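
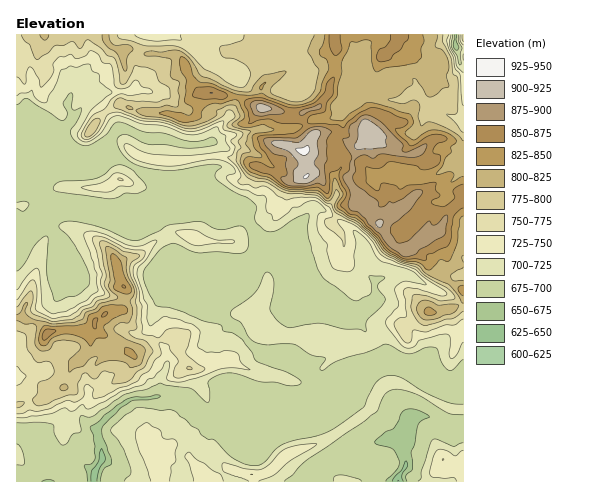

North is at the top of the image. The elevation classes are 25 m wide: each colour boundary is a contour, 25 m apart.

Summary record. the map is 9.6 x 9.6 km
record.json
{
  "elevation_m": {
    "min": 625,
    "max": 930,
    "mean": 745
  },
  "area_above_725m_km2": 44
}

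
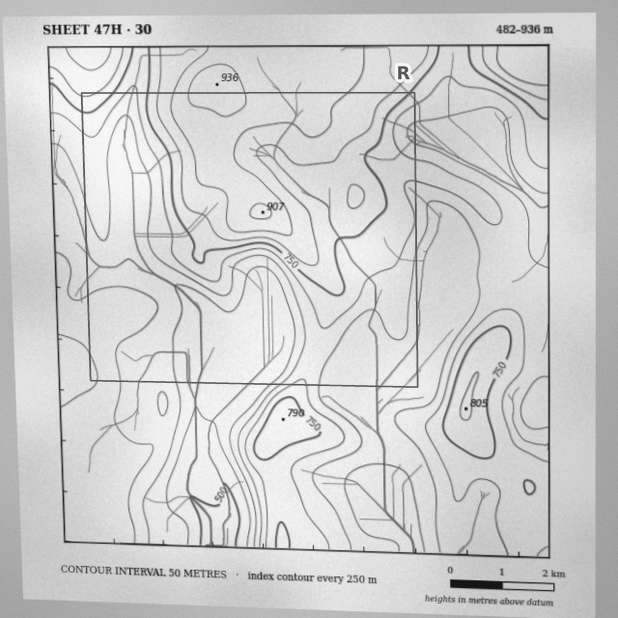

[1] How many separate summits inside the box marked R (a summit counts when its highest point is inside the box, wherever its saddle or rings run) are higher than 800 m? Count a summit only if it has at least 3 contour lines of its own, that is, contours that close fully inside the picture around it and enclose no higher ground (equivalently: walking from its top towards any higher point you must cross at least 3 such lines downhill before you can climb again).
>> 0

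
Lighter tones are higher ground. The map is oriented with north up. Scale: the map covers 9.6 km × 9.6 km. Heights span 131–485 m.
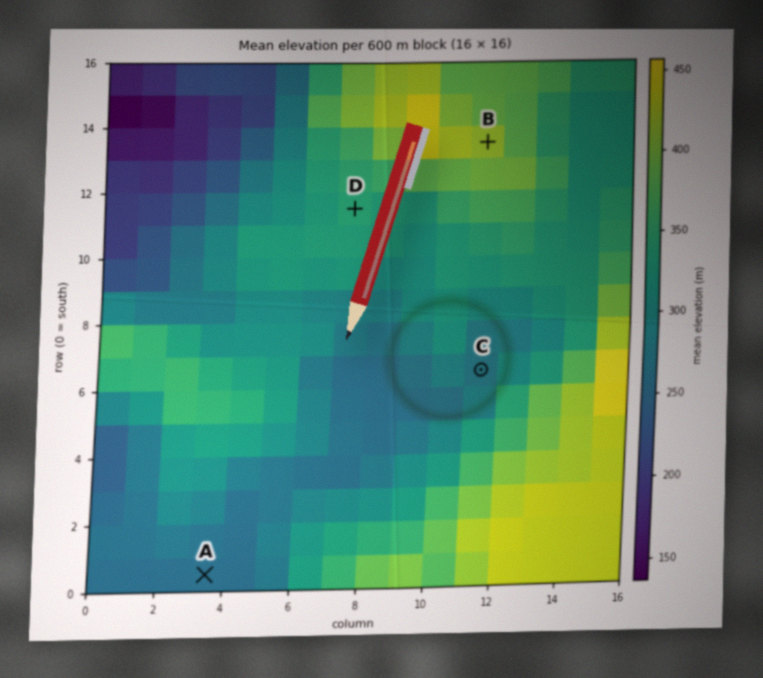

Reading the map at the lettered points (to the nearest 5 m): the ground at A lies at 260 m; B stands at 420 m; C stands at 270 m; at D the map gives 345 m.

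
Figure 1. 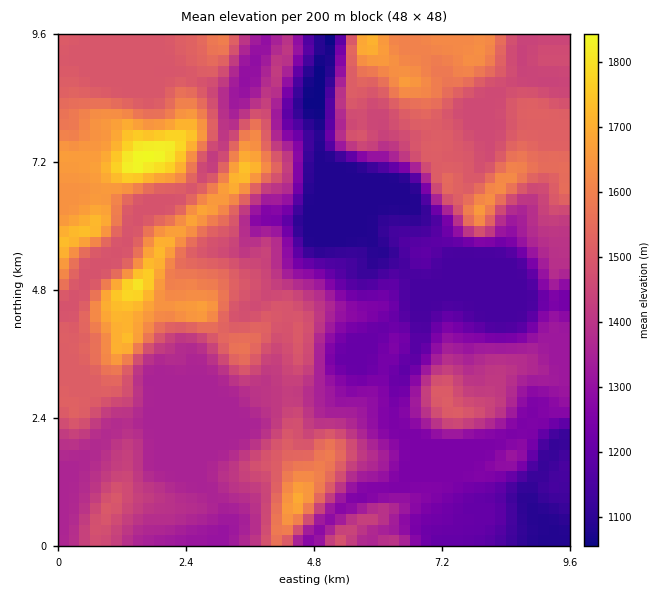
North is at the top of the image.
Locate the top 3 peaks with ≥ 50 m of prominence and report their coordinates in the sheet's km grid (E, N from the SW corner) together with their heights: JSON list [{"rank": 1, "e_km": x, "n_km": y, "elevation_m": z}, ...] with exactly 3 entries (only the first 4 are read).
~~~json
[{"rank": 1, "e_km": 1.71, "n_km": 7.31, "elevation_m": 1846}, {"rank": 2, "e_km": 1.46, "n_km": 4.86, "elevation_m": 1816}, {"rank": 3, "e_km": 3.49, "n_km": 7.01, "elevation_m": 1750}]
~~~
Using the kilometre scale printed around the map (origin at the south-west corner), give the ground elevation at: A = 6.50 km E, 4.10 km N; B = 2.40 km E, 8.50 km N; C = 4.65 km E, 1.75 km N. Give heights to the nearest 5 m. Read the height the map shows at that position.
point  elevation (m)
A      1210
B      1565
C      1515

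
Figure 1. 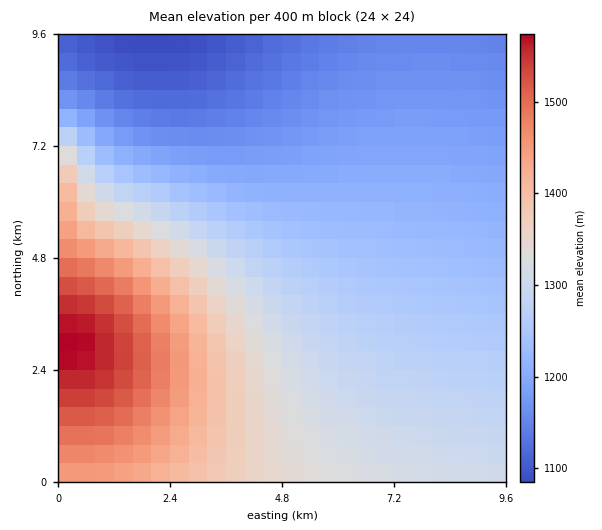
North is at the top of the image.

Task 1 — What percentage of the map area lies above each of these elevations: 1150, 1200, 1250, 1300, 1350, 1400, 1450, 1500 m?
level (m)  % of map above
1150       89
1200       71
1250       54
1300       36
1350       23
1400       17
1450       11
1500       6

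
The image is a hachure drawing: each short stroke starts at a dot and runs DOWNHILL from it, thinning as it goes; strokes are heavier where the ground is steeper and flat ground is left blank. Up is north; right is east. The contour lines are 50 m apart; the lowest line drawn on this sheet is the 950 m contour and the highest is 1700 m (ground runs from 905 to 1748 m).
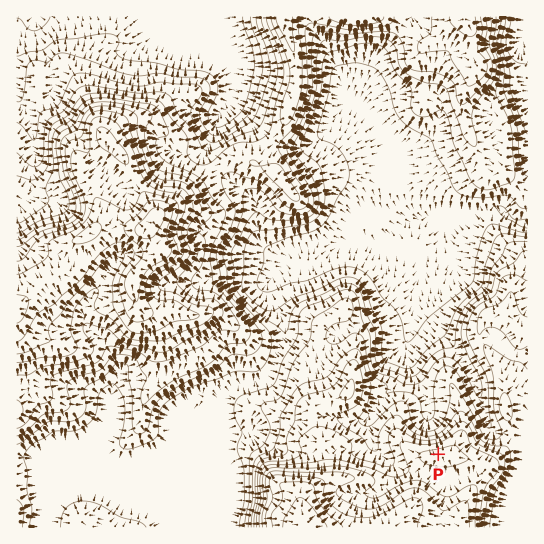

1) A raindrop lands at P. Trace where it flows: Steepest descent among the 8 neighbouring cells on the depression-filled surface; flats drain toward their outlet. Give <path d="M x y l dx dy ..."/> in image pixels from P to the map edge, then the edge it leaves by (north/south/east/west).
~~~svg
<path d="M438 454l0-17-8-16-1-12-2-2 0-6-1-2-3-9-9-12-1-7-3-4-1-6-2-2 0-20 2-1 1-8 1-1 0-34 7-13 0-21 24-24 0-3 12-3 5-5 3 0 23-19 16 0 13 14 7 2 6 0"/>
exit: east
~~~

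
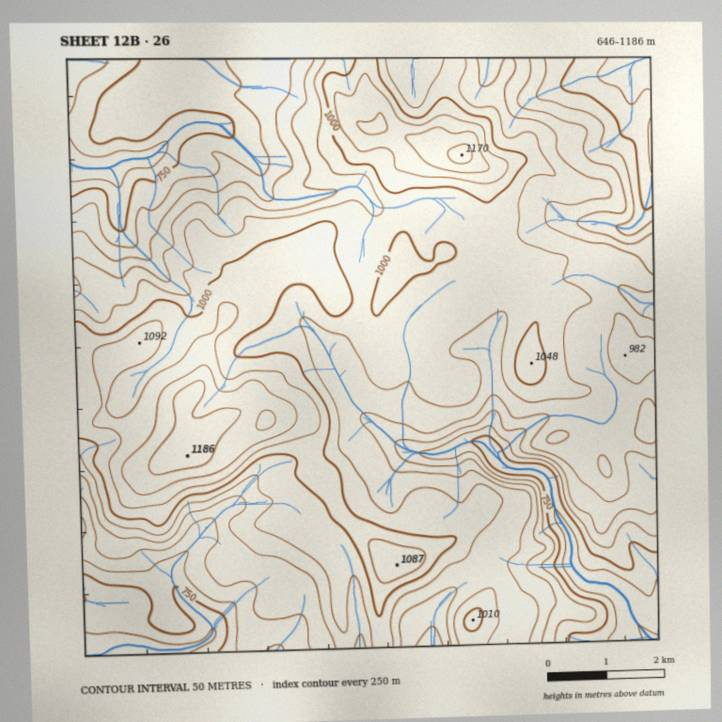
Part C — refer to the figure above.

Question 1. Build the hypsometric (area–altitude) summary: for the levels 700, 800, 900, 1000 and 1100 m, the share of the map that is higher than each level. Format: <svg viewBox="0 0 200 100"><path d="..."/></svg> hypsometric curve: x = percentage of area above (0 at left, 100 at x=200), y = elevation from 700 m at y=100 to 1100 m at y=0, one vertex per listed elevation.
<svg viewBox="0 0 200 100"><path d="M193 100l-29-25-37-25-85-25-33-25"/></svg>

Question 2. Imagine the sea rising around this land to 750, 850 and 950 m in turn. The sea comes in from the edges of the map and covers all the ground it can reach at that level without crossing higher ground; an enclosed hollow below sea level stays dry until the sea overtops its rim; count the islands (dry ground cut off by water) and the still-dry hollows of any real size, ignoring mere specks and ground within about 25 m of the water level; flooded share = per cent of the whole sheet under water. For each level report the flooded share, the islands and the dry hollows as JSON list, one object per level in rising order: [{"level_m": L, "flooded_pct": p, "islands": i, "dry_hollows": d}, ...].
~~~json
[{"level_m": 750, "flooded_pct": 10, "islands": 0, "dry_hollows": 0}, {"level_m": 850, "flooded_pct": 26, "islands": 0, "dry_hollows": 0}, {"level_m": 950, "flooded_pct": 56, "islands": 0, "dry_hollows": 0}]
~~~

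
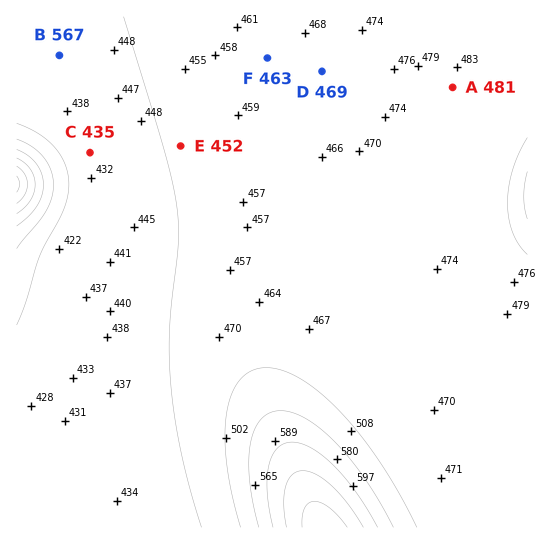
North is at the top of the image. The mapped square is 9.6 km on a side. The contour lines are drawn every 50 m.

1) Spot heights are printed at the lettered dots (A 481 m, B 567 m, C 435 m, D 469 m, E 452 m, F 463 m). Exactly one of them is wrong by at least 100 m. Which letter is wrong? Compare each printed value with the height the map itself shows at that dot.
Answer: B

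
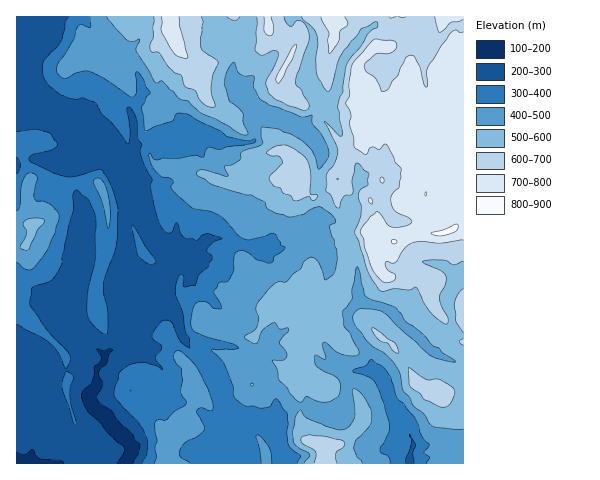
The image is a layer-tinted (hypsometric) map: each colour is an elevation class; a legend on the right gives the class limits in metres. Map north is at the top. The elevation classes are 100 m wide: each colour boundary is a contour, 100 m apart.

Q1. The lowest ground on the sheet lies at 140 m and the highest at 810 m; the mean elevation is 460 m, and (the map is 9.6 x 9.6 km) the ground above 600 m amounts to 20.1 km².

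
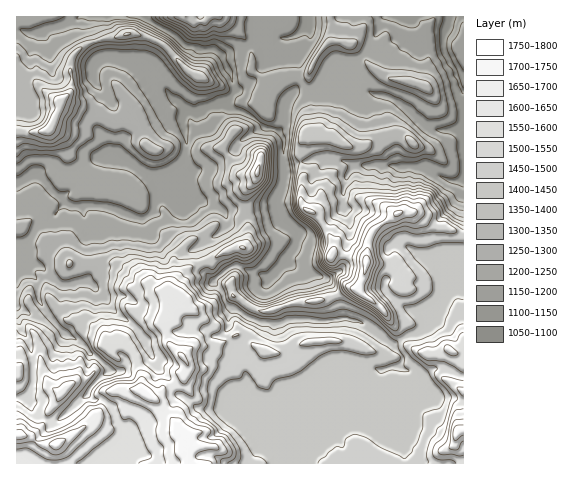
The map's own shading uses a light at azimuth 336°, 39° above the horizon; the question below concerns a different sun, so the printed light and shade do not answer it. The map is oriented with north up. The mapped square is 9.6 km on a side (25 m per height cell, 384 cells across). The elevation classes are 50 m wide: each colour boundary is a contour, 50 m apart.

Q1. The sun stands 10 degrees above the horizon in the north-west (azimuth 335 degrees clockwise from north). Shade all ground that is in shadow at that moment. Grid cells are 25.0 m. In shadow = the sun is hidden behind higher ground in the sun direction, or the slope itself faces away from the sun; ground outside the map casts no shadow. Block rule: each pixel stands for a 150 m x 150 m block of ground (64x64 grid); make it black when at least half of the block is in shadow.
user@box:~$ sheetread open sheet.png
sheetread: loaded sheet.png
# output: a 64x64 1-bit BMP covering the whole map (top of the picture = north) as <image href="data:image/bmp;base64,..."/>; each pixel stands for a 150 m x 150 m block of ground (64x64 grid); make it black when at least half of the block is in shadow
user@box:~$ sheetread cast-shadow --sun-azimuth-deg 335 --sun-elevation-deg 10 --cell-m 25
<image width="64" height="64" href="data:image/bmp;base64,Qk0+AgAAAAAAAD4AAAAoAAAAQAAAAEAAAAABAAEAAAAAAAACAAATCwAAEwsAAAIAAAAAAAAA////AAAAAAB/4AAPAAAAD//4AD8AAAAH8/wAAAAAAAPh/gAQAAAAAQB2ABAAAAABAAAAAAAAAAAHAAAAAAAAAAeAEDgAAAAAA8ZweAAAAABD72D4AAAAAEHhAfgAAAAGwPAA+AAAAAzAGAD4AAAAMEAPAHgAAAO8AA4AIBgGL/4AGABwCD/veAAAAGAAP48AAEAAAAAEHwABgBAcAAA/gAEAQDQeGH/AAAAAYH///gAAAADN///+AAAAAAGD//XAAAAAAzAHz8AAAQAAeAG9wAGAADn8BHgAAcAAffwOPAAAgAA/+B44MAAAAB/4Dzj4AAAAB/kGHfgAAAAB+4Af/gAAAEAXsB//QAAAEA/wH/8gAAAIH/AP/BAAAAAf4AfwCABgAD/gA/gA4CAAfgQAAAHoAAD+AAAAA+AAAP4AAAAP4AYAfgAAAD/gDgA+AAAYf/AfABwDwHz/8B8AHAH/+P/wPwAcf//4//B/AAx///D/8AEDAD4GAP/zAAGAQAAAD+cAAMwAAAwH4AAIHAAAHgPgABwwAAAcA8AAf8AAAPgBwAB+AAAD+AHAAH4AAAfwAGAQ/gAwD+AA8DnwADgOAADwfYIAPAAAAPn8BgA/wAAA//wfAB/AAAB//P8AH8AAAD/5/wAPwAgAD+P/AABgCAAAB/8AACAIBgAP/wAAAAwDgA+HAAAADA=="/>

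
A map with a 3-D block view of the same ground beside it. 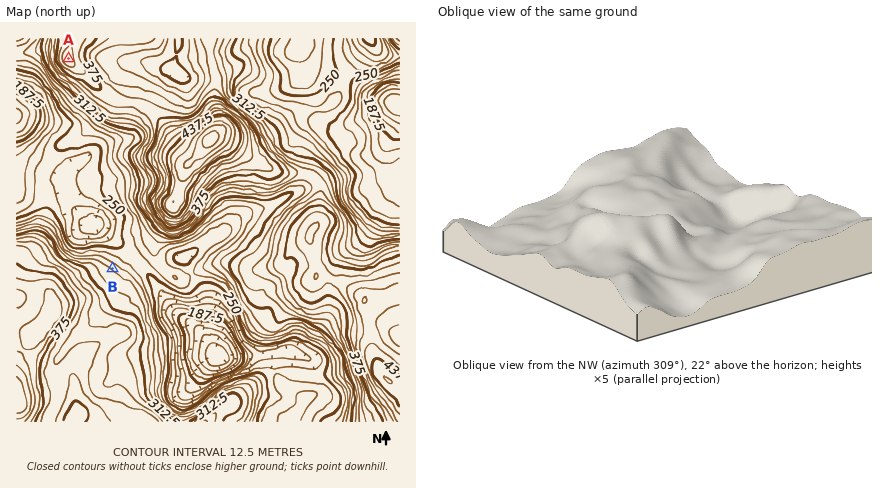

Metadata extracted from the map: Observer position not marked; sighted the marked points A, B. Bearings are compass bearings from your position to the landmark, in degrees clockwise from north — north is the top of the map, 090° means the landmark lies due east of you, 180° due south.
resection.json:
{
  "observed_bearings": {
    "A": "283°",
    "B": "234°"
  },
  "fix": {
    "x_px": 321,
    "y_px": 117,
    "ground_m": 260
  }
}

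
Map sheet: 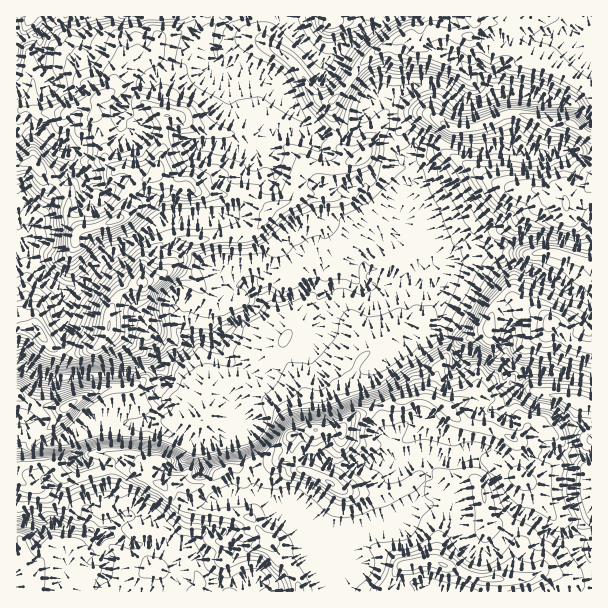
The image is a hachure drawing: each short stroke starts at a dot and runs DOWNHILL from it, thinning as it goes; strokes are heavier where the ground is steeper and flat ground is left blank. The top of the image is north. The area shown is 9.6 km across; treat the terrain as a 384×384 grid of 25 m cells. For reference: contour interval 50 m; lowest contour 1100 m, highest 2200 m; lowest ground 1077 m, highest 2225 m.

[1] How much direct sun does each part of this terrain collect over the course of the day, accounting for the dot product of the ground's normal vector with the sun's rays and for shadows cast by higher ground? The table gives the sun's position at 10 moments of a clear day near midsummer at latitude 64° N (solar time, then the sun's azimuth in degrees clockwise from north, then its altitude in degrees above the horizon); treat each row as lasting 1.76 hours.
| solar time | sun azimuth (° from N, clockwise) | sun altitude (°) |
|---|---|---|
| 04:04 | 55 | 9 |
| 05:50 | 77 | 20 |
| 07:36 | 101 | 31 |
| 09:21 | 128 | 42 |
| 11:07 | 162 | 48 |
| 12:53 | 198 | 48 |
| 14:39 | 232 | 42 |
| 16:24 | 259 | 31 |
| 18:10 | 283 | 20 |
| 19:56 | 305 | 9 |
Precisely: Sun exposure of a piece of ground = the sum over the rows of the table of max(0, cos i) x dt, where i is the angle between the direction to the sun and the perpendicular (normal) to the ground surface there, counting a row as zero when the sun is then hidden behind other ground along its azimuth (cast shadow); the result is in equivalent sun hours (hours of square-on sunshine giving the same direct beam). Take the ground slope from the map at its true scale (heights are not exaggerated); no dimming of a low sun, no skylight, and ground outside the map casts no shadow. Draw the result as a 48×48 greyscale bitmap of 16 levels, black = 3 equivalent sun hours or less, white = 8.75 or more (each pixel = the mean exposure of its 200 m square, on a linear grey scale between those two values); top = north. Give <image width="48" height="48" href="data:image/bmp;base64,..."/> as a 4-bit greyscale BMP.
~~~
<image width="48" height="48" href="data:image/bmp;base64,Qk32BAAAAAAAAHYAAAAoAAAAMAAAADAAAAABAAQAAAAAAIAEAAATCwAAEwsAABAAAAAAAAAAAAAAABEREQAiIiIAMzMzAERERABVVVUAZmZmAHd3dwCIiIgAmZmZAKqqqgC7u7sAzMzMAN3d3QDu7u4A////AO7u7u7v//7t3d297d7u7L7N7u7//////u7u7u7u/+7t/+3f/e7u7L7///yYvd7+7e7u7tzu7t7e7v7v7u7u7tus7JnMvdzd7dve7b7czN3v/u7v7u7u7uuYmr7/3e3N7aVpd5nP7v/+3O7c3u7u7u7dze7/7t3MzTaFvu/cze///u/L3u7//u7u7u7u7cz/3N7u7e7tzf//7tzN7u7//u7u7u7u3O/+rv/+7+3d7u/u7t3e7u/////+7u7uz//tnv/e//7u3u//7u7u3e7t3e3u7v7s3//tnu7f3e7u7ru07+7+7uyave3O7u7M/u7tnt3tc67t7tQxSK3v7arN3d7d7u3e7d7tiyERKLzLdUQAAQKN7e7v/t7u//7t7/7braggARAAEjVmMQBI7v7v7czu/u7v/+7+jt3tt0NERoveymM3acze7d3u7v/+u+/pis3u3cy87c3d3Lh4QhE33u/u7+y83cp17/25zd3e7M3d3tqoYyIiN8///c7+2jWe/4ISJr7v7Z3d7u7cqWVUMjR6p5ztlL3LqQAAAAAkq3vd3t3d3d3LhVVnmqvKaVM0eki6l3iHaFfN3d7u7u7u7rhVnFmSR5rO783d3Mzd3bRLvN3u7u7u7u62V1MXve7v/97nm87u3u5lac3e7u7u7u7rc33eu////e6yma7u3+3t2b3e7u7u7u7tqqnv3e7/29uUu83d7cze/ojN7u7u7u7dq6md7+3su8zHq7ve/cvN3vx7zu7u7u3dyrmb/uyHrKuquZje/dvN3N3Lutzezd3d27qYzsqqvbmu2Yid7czd3e3u/83N7u3d3tuYeqiL77ru7oZnqt7czv/t7v7/3d7u7u3KdVjf/7zu7uY0eZzc3u7u7u7u7u7u7u7bm+7//by77t6lW8re7u/u7u7u7u7u7u7uynmXaMvM3t3uqL3M3u7+3u7u7u7u7u///aiL77vdu73d7Jq8zM3/7u/u7u7u7u7u//7v/9zdyqes7t3u7u7v/u7u7t3u3e7//////8/t2tqtze7v//7d7///7t3dzu/////+797+2qzN7/7czd7s3u7u3u3d3u//7u7u7t78qJ797+qc7t3d3v//7t7t3v/suZirvd6njO27rMubzd7e7u7v/szd3/2odmd4qllmu8uqqsu7zN3e7c3tzszc3ZeImsy6rXV97+3ty8ze7//uy93tqrzNzN7v/u/u7trv3/7e3e//7e7u7d79qrze3d3u/u/+6P/+7e7d7+7c3u7tzO/9u7ve6lNZ7tqGVdypru7t6ois7u7dze79y6yIl3hSEhACTN7Lqr39rN3e7u7dztadzMy2R77smKzu7t7e7cze7d7u7u3d3rV73d7tzO7e7u7v7s3e7d3u/+7u7t7u/aqp3d7t3e3v7v/+7rvO7t3u7/7u7///yM66ne/v/t///u7u7pe83e7t3u7e3v/si+/qVr///v/+7u7u7utqu83Lvd7t7e7dzO7uxmjN7u3u///u7u/ZiXZnhnm8zMzN3e7u/7doq9/u7u//7g=="/>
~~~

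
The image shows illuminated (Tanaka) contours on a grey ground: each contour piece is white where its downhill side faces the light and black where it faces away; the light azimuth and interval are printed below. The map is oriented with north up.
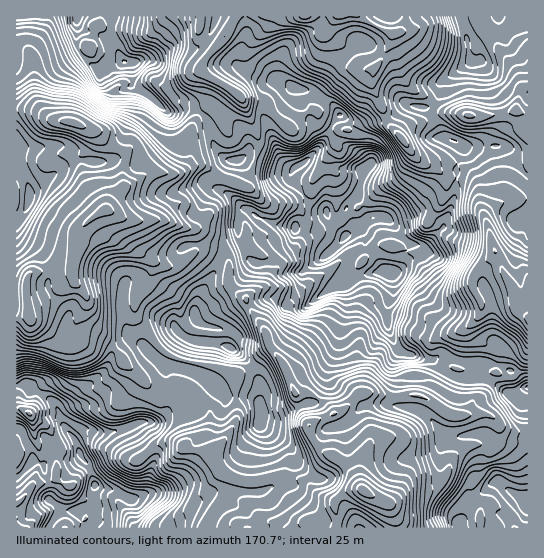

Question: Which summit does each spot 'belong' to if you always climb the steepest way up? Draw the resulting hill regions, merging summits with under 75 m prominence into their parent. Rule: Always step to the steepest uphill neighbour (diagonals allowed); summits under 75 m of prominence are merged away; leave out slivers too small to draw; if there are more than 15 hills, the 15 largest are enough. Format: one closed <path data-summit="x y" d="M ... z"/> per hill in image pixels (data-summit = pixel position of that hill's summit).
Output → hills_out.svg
<path data-summit="345 237" d="M405 16l-204 0-2 18 11 11 6 2-11 11-4 11 6 7 17 9-11 17-13 12-11 19-1 9 3 15-3 8-11 8-30 0-24 15 0-18 4-13-2-4-15-8-15-14-5-2 2 12-11 16 0 9 11 28 12 16-15 10-6 7-6 14-2 16-16 0-8 10-12 5-6 0-6 7-2 10-9 1 0 28 5 1 7-5-1-11 2-2 8-1 37-19 13 16 0 6-11 19-1 11 4 3 18 3 12 5 7 6 5 9 33 32 24-2 5-4 7 3 19 23 0 19-4 9 2 4 8 8 17-22 5-12-2-39-10-9-44-9-15-7-27-32-4-8 0-8 17-34 0-9-3-5 14 8 14 0 21-16 5-1 12 3 13 8 1 24 6 9 12 7 4 11 13 19 4 14 13 18 28 63 33-13 20-18 15 0 13 4 25-2 18 8 21-35 41 4 4-10 0-11-19-10-4-4-4-12 9-14 0-10 25-8 7 1 3 15 12 8 0-231-7 3-6 22-24 5-50-3-12 7-23 7-7 9-8-9-6-9-13-32 0-11 1-5 15-21 4-15 11-5 2-7z"/><path data-summit="95 485" d="M74 281l-37 19-8 1-2 2 1 11-3 3-9 2 1 209 290 0 2-8 24-13 2-5-2-2-15-5-13-14-15-5-9-1-24 6-12 0-20-6-10-16 1-8-9-8-2-4 4-9 0-19-19-23-7-3-5 4-24 2-33-32-5-9-7-6-12-5-18-3-4-3 1-11 11-19 0-6z"/><path data-summit="78 17" d="M199 16l-182 0-1 93 19 2 18 9 22 3 20 8 11 12 17 8 4 6-4 13 0 18 28-16 30 0 7-7 3-8-3-15 1-9 11-19 13-12 11-17-17-9-6-7 4-11 11-11-6-2-11-11z"/><path data-summit="527 509" d="M377 393l-15 0-5 3-15 15-32 13-1 7 4 10 13 12 15 8 11 12 11 18 26 14 8 23 131-1-1-96-20 0-16-15-8-3-30 2-26-16-12-4-25 2z"/><path data-summit="230 347" d="M203 248l-5 1-21 16-14 0-12-5 1 11-8 18-8 10-1 14 21 30 10 10 15 7 36 7 16 8 4 42-5 12-17 24 0 6 5 11 10 7 15 4 12 0 24-6 9 1 15 5 13 14 16 6 11-9 16-3 0-2-9-14-11-12-15-8-13-12-4-10 0-6-4-6-24-58-12-15-4-15-14-21-4-11-12-7-6-9-1-24-13-8z"/><path data-summit="471 62" d="M527 16l-121 0-3 13-11 5-4 15-15 21-1 5 1 15 18 37 8 9 7-9 23-7 12-7 50 3 24-5 5-20 8-6z"/><path data-summit="30 198" d="M30 109l-14 1 1 179 8 0 2-10 6-7 6 0 12-5 8-10 16 0 2-16 6-14 6-7 15-10-12-16-11-28 0-9 11-16-1-10-16-8-22-3-14-8z"/><path data-summit="527 387" d="M513 293l-7 0-25 8 0 10-9 14 0 4 8 12 19 10-3 20-29 0-13-3-21 34 20 13 30-2 8 3 16 15 18 1 3-2 0-112-12-9z"/>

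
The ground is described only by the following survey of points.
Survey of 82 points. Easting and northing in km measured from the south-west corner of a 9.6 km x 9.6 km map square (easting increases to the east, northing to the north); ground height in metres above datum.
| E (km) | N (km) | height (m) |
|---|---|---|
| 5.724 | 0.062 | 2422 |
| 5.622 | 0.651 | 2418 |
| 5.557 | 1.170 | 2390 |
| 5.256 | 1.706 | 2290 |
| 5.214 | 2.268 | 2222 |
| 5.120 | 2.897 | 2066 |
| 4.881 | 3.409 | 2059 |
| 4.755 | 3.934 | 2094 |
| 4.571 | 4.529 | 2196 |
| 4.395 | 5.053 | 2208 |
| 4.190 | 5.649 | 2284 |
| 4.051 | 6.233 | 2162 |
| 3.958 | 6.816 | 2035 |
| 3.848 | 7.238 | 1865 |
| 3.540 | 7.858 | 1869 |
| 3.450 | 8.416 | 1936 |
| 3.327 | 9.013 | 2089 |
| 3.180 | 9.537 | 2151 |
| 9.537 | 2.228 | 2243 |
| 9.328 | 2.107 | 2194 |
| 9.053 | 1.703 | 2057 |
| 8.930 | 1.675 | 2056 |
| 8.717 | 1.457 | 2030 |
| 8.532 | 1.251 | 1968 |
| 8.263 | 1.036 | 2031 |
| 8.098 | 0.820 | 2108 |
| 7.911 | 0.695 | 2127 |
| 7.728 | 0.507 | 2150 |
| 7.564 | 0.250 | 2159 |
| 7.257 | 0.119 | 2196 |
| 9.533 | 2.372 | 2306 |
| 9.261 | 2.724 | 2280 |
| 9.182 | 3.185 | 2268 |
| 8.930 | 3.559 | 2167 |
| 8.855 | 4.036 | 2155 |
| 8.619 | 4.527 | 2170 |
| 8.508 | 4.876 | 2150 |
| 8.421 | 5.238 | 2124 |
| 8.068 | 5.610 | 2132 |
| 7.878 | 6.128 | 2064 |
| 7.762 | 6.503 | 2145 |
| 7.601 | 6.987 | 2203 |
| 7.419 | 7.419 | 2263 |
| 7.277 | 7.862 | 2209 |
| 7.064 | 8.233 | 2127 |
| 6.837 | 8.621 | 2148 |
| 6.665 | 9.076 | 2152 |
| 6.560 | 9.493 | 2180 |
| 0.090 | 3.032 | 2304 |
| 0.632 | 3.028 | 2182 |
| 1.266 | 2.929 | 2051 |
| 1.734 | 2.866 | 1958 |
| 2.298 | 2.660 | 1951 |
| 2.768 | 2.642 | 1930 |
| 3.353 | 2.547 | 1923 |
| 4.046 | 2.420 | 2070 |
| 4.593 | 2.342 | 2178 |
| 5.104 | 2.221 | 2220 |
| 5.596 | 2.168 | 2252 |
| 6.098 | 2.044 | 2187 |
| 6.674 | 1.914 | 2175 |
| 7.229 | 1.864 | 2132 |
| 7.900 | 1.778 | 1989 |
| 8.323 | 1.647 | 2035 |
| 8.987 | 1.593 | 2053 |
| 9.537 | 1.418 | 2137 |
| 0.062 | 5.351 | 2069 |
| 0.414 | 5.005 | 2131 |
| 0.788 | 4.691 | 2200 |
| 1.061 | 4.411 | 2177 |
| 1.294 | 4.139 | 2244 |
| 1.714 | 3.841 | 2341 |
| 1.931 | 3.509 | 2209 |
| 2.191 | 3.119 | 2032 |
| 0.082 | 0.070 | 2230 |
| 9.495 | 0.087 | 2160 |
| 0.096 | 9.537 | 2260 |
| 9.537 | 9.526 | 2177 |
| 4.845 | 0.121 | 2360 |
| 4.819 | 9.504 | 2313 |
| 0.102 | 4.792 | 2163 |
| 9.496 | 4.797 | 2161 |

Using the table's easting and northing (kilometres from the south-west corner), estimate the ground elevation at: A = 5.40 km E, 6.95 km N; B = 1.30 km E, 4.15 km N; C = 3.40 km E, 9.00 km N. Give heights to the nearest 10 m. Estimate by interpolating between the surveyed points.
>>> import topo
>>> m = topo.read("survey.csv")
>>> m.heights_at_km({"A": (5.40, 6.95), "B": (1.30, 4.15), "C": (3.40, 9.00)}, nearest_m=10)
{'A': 2170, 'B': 2240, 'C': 2090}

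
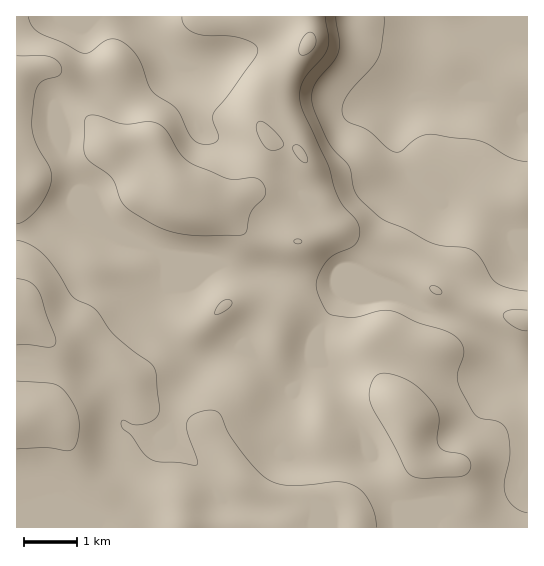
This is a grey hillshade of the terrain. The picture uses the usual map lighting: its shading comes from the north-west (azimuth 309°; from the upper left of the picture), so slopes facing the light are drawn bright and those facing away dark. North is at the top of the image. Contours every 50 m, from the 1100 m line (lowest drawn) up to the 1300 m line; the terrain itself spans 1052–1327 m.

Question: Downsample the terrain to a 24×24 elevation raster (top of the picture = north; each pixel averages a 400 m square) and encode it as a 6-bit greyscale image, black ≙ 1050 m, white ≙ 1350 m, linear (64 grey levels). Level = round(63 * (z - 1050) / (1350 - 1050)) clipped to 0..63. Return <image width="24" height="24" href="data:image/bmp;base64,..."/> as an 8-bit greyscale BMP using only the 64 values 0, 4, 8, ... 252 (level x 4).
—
<image width="24" height="24" href="data:image/bmp;base64,Qk12BgAAAAAAADYEAAAoAAAAGAAAABgAAAABAAgAAAAAAEACAAATCwAAEwsAAAABAAAAAAAAAAAAAAEBAQACAgIAAwMDAAQEBAAFBQUABgYGAAcHBwAICAgACQkJAAoKCgALCwsADAwMAA0NDQAODg4ADw8PABAQEAAREREAEhISABMTEwAUFBQAFRUVABYWFgAXFxcAGBgYABkZGQAaGhoAGxsbABwcHAAdHR0AHh4eAB8fHwAgICAAISEhACIiIgAjIyMAJCQkACUlJQAmJiYAJycnACgoKAApKSkAKioqACsrKwAsLCwALS0tAC4uLgAvLy8AMDAwADExMQAyMjIAMzMzADQ0NAA1NTUANjY2ADc3NwA4ODgAOTk5ADo6OgA7OzsAPDw8AD09PQA+Pj4APz8/AEBAQABBQUEAQkJCAENDQwBEREQARUVFAEZGRgBHR0cASEhIAElJSQBKSkoAS0tLAExMTABNTU0ATk5OAE9PTwBQUFAAUVFRAFJSUgBTU1MAVFRUAFVVVQBWVlYAV1dXAFhYWABZWVkAWlpaAFtbWwBcXFwAXV1dAF5eXgBfX18AYGBgAGFhYQBiYmIAY2NjAGRkZABlZWUAZmZmAGdnZwBoaGgAaWlpAGpqagBra2sAbGxsAG1tbQBubm4Ab29vAHBwcABxcXEAcnJyAHNzcwB0dHQAdXV1AHZ2dgB3d3cAeHh4AHl5eQB6enoAe3t7AHx8fAB9fX0Afn5+AH9/fwCAgIAAgYGBAIKCggCDg4MAhISEAIWFhQCGhoYAh4eHAIiIiACJiYkAioqKAIuLiwCMjIwAjY2NAI6OjgCPj48AkJCQAJGRkQCSkpIAk5OTAJSUlACVlZUAlpaWAJeXlwCYmJgAmZmZAJqamgCbm5sAnJycAJ2dnQCenp4An5+fAKCgoAChoaEAoqKiAKOjowCkpKQApaWlAKampgCnp6cAqKioAKmpqQCqqqoAq6urAKysrACtra0Arq6uAK+vrwCwsLAAsbGxALKysgCzs7MAtLS0ALW1tQC2trYAt7e3ALi4uAC5ubkAurq6ALu7uwC8vLwAvb29AL6+vgC/v78AwMDAAMHBwQDCwsIAw8PDAMTExADFxcUAxsbGAMfHxwDIyMgAycnJAMrKygDLy8sAzMzMAM3NzQDOzs4Az8/PANDQ0ADR0dEA0tLSANPT0wDU1NQA1dXVANbW1gDX19cA2NjYANnZ2QDa2toA29vbANzc3ADd3d0A3t7eAN/f3wDg4OAA4eHhAOLi4gDj4+MA5OTkAOXl5QDm5uYA5+fnAOjo6ADp6ekA6urqAOvr6wDs7OwA7e3tAO7u7gDv7+8A8PDwAPHx8QDy8vIA8/PzAPT09AD19fUA9vb2APf39wD4+PgA+fn5APr6+gD7+/sA/Pz8AP39/QD+/v4A////AMDAwMDAvLzIwLCwsLCwrLSwnJycnJiMgMDAwMDAuLjAtKywsKysrLConJycnJiIfMTEyMS4sLCwrKy0qJycoKCYnKisqKCIfMzQ0MCsqKioqLComJCUnJiQnLSwqJyEfODc2MCsqKSkrKyglJCUnJSQrMSwlIiAfOTg2MCsrKikqKiglIiMlJCgwMiwjHx4dNjUzLiwtKycnKCgkISEiIykvLSchHRsZNDQxLi4tKiYkJCUjIyEgIygpJyQhHBgXNDQyLywpJyYlJCMkJSEgJCcnJSUiHBgZNzUwLSkmJSYpKCUlJiIgISQlIh8dGxwgNzMsKiclJCQmKSgmJSIfHR0dHB0dHBwdNS8pKCclJCQkJSYkIyEdGxscHR4cGBUSLysoKSclJCQkJCQkJSUgHBwcGhkYFhEOKignJiQkJScoKCkoKSkmIh0aFxQTEg4NKiclJCQoLTExLyspKCclIhoUEQ4NDg4OLikkJCcvMjQyLywqJyUkGxMPDQsMDg8QLismJisvMTIuKikpJycjFxENDAwNDQ4OLCknKy8vMCwlIyUpKSkeExAMCw0MDAsJKycnLC4uLiYfICUqKiUVDQsICQoKCQgEKycnKSclJSAeICYpKB8PCggGBQYFBQUDLCgnJCMiHxwbHSInJxwPCwgGBAQEBAQELSsnIyUjGxgYGR4jJiMWDgsIBgUFBAQDJyUhHyIeGRkbHB0gJSohEQwJBgUFBAIBIR0cHBwZGB0hIiIjJCggEA0JBgQDAQEAA=="/>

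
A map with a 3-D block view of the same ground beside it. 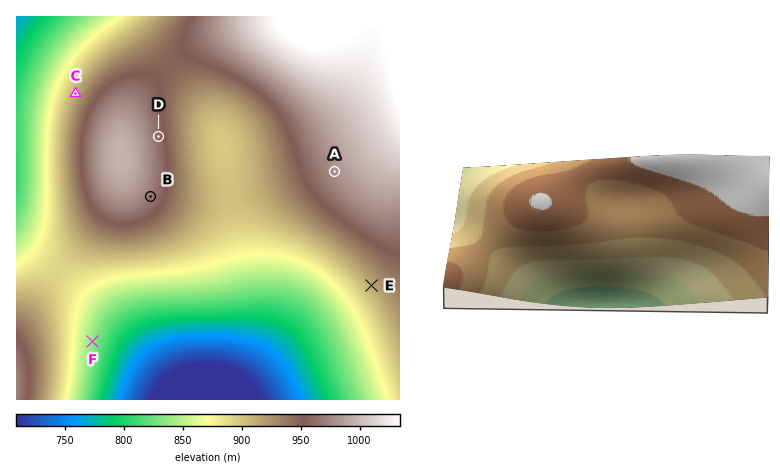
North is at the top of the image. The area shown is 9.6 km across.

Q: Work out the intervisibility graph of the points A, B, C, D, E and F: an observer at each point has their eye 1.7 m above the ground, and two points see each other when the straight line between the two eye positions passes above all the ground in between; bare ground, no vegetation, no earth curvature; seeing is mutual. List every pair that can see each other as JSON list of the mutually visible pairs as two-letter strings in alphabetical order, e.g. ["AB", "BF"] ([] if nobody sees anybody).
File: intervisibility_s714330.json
["AB", "AD", "AF", "BE", "DE", "EF"]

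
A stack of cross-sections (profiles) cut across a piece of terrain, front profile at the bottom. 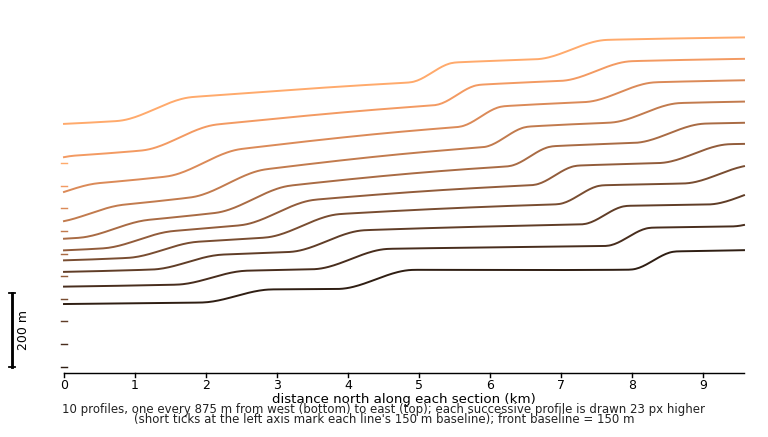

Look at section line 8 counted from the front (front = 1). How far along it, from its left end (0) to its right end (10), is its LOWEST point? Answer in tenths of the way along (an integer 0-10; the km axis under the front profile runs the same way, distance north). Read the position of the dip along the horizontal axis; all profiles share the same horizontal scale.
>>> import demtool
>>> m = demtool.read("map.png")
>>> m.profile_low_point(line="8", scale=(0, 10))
0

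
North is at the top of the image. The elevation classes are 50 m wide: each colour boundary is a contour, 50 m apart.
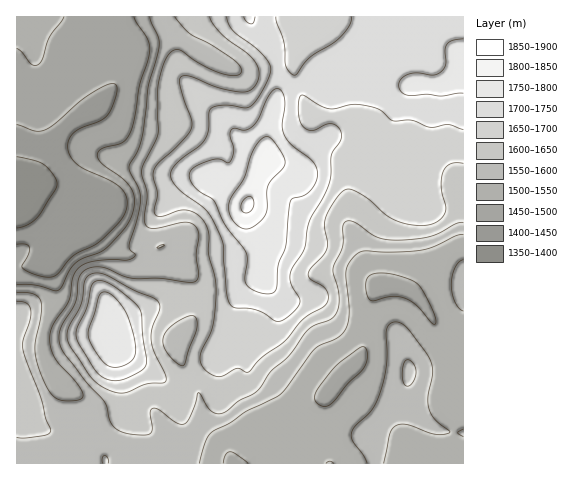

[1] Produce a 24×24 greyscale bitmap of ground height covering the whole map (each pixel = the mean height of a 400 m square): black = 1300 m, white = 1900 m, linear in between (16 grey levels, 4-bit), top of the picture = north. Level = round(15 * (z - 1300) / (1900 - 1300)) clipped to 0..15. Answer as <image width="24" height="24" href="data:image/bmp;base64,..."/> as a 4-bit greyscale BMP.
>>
<image width="24" height="24" href="data:image/bmp;base64,Qk2WAQAAAAAAAHYAAAAoAAAAGAAAABgAAAABAAQAAAAAACABAAATCwAAEwsAABAAAAAAAAAAAAAAABEREQAiIiIAMzMzAERERABVVVUAZmZmAHd3dwCIiIgAmZmZAKqqqgC7u7sAzMzMAN3d3QDu7u4A////AHd3d3d3ZVVmVmZmZod3d3d3ZWZmVmZmZoh3eIeHd2ZlVmZnZodmeIiIiHZlVWZ3ZYZnmpmIiYdmVVZ3ZYZ5vLmImZh2VVZ3ZnaKzLh4mZmHZlZ2VoZ6zLmHmZqod1ZlVoZpu6mIiquql1VVVlVYqoiIirypl1VVVkNGh3d3mry5h1VVVkM0VmZ3mry6l2Z2ZjMzNWd3m8y6mHiIhyM0M2mZrey7mImZmCIzM2mrvNy7qZmZmCIzRXmrzN3MuZmZmTM0Vniau83LqpqZmTRERWeJq8y6qpqqqkRERFeJq7y6qpqqqlVERFeJqqu6qqq7u1VURFeJiIqqu7u7vFVVREaId4qqu7u7vFVUREZ3iauqqruqu1VVRFZ4mrupmruquw=="/>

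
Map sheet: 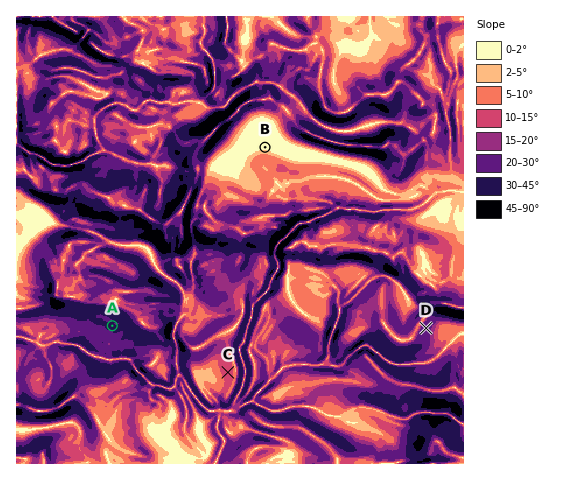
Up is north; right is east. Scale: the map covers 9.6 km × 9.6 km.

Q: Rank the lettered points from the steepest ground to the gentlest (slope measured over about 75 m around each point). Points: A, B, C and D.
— A D C B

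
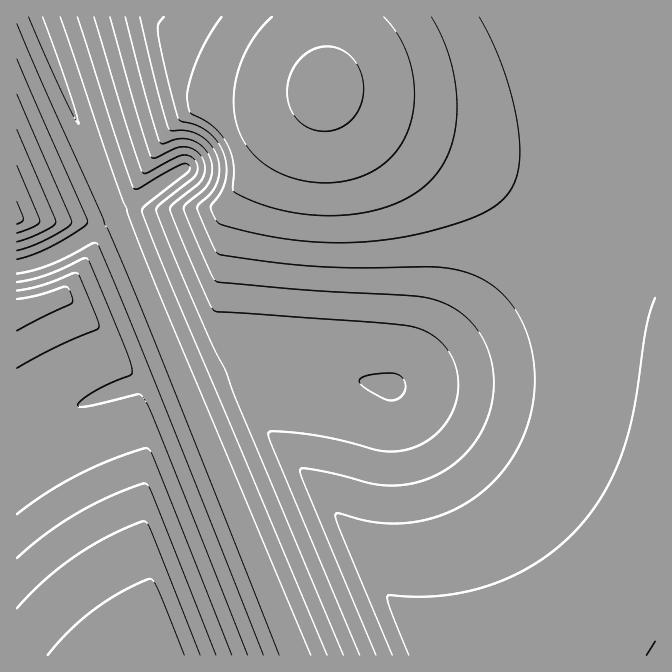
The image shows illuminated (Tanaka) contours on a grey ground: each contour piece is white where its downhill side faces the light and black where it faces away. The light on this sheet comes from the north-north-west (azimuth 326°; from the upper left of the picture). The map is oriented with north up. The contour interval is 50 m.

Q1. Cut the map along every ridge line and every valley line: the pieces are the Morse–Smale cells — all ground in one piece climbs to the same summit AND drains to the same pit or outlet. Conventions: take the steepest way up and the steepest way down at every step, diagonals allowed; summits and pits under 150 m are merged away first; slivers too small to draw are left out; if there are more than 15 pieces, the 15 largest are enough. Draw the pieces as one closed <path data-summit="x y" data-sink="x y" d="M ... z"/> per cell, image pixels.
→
<path data-summit="325 88" data-sink="35 17" d="M655 16l-619 1 58 148 201 491 361-1z"/><path data-summit="167 655" data-sink="35 17" d="M117 219l-19 9-13 10-33 18-17 7-19 4 0 388 278 1-1-8-14-33z"/><path data-summit="17 217" data-sink="35 17" d="M35 16l-19 1 1 249 18-3 17-7 64-38z"/>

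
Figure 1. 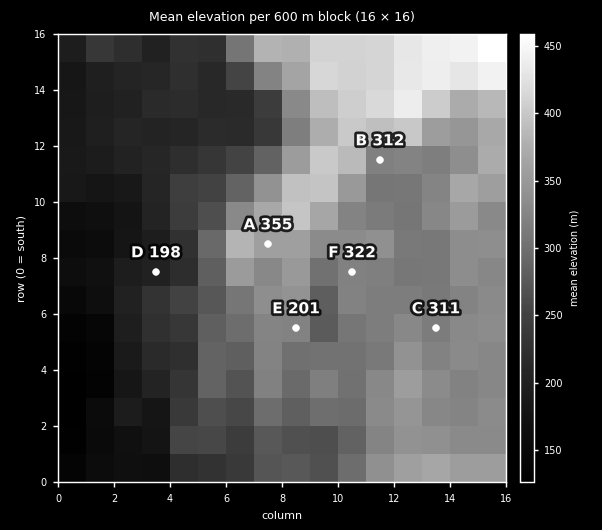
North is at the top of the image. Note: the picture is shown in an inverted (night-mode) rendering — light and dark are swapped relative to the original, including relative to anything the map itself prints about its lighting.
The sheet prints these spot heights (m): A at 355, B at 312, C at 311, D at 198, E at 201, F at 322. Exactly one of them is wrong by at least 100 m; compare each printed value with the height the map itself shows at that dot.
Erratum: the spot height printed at E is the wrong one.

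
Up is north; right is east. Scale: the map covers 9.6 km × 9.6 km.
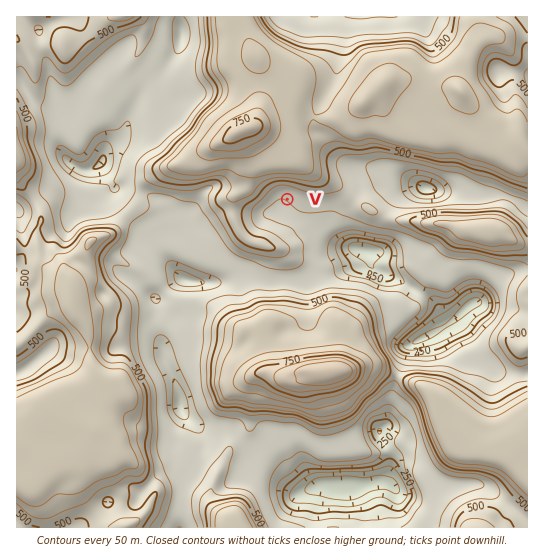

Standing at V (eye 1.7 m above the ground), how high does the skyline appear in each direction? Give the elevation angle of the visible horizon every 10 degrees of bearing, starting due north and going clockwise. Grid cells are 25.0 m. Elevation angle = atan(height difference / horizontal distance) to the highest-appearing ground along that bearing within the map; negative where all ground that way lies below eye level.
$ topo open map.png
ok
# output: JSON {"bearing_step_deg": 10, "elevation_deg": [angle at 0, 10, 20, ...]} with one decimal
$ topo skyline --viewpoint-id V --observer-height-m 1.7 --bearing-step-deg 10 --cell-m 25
{"bearing_step_deg": 10, "elevation_deg": [22.1, 21.9, 21.2, 19.9, 18.1, 15.4, 12.0, 8.0, 4.4, 2.9, 4.0, 1.1, 1.3, 2.0, 2.6, 4.4, 7.9, 8.5, 7.6, 6.1, 6.4, 6.7, 6.3, 6.2, 6.6, 6.8, 7.2, 9.6, 12.6, 13.5, 14.6, 16.4, 18.2, 19.7, 20.9, 21.7]}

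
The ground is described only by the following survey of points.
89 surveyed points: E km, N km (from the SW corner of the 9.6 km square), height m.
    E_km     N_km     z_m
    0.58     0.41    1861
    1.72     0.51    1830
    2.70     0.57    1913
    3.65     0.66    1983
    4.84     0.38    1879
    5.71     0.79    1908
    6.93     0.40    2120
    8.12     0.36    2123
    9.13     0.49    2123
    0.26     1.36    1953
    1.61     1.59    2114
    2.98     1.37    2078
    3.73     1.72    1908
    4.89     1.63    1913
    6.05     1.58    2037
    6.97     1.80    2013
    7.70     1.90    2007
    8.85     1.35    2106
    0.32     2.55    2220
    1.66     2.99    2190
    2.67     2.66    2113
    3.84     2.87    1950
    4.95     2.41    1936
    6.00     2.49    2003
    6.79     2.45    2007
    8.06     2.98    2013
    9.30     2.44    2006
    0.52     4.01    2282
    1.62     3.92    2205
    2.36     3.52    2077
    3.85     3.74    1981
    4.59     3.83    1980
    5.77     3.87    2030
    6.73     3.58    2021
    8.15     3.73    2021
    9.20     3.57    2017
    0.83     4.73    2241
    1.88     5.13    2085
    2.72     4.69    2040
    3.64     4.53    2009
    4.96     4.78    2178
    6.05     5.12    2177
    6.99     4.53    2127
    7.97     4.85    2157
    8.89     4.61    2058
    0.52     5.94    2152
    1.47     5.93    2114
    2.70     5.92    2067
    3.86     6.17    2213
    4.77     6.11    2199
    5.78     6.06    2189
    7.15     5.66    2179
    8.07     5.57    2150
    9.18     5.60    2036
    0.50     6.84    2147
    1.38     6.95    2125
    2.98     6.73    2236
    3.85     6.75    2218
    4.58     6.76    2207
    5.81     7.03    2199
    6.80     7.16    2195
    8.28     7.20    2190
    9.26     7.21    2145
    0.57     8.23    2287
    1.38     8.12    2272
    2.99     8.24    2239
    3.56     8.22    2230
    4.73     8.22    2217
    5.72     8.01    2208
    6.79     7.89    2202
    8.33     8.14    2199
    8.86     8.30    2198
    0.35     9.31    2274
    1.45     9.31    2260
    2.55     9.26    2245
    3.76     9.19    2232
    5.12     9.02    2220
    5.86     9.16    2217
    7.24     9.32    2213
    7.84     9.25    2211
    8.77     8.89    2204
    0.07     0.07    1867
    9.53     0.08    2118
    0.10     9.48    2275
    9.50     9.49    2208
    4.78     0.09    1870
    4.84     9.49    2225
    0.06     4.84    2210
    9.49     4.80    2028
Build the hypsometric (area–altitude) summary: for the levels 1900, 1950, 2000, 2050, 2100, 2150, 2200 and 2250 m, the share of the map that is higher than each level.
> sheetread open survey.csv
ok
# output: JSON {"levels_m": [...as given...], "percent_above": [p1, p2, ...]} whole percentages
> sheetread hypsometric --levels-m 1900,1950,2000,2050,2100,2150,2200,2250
{"levels_m": [1900, 1950, 2000, 2050, 2100, 2150, 2200, 2250], "percent_above": [95, 90, 85, 68, 59, 47, 29, 7]}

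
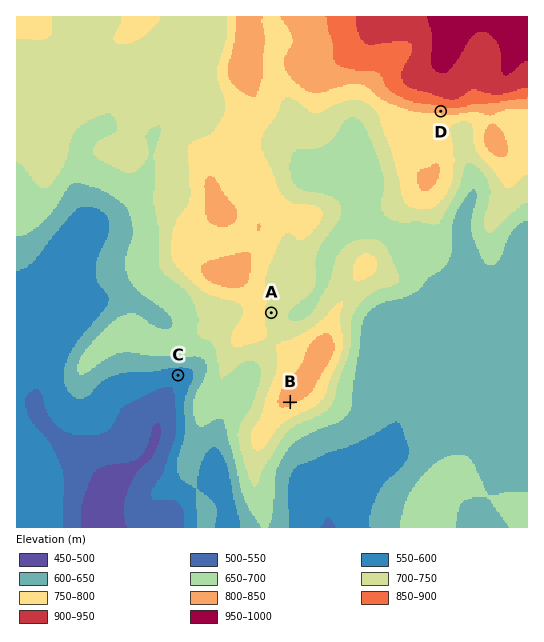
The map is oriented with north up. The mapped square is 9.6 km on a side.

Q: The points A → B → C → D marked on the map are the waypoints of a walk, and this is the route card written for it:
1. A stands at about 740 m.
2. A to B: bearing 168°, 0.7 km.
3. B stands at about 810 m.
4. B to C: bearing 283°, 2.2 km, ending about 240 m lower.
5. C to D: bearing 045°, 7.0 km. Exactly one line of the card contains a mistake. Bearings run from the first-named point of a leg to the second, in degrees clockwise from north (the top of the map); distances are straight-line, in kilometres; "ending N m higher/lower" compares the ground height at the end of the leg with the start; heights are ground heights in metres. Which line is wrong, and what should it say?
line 2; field distance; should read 1.7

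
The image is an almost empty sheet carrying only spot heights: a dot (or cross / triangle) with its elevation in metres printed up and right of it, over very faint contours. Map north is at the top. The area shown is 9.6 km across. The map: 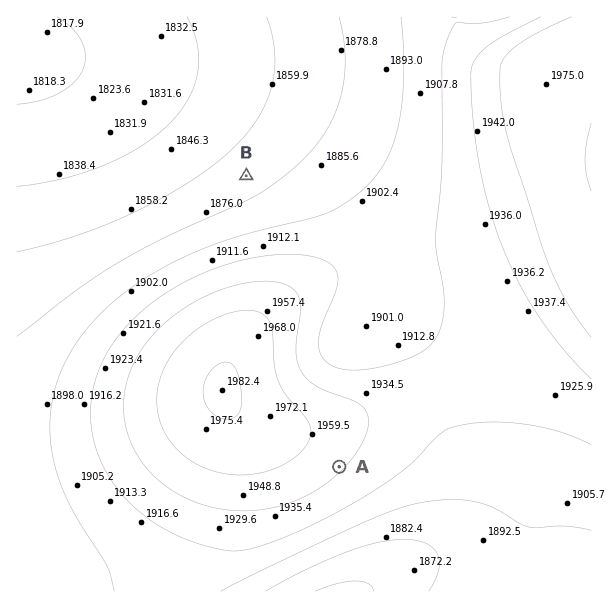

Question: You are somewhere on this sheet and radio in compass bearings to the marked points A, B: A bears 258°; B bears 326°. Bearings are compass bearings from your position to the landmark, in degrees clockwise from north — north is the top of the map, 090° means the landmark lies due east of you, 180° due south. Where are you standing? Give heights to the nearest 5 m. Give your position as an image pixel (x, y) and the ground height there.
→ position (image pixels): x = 430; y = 448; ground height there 1920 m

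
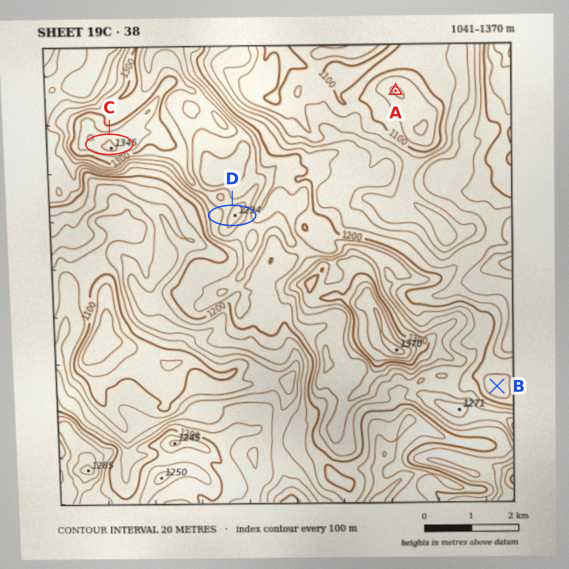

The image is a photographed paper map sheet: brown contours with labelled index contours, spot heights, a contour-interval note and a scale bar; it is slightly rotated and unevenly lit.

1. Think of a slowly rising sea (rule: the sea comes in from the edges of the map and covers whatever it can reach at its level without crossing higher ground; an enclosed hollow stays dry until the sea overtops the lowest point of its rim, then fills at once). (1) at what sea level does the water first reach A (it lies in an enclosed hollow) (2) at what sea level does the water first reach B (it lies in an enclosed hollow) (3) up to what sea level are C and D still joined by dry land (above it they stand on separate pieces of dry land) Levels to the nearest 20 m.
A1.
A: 1100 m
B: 1180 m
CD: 1260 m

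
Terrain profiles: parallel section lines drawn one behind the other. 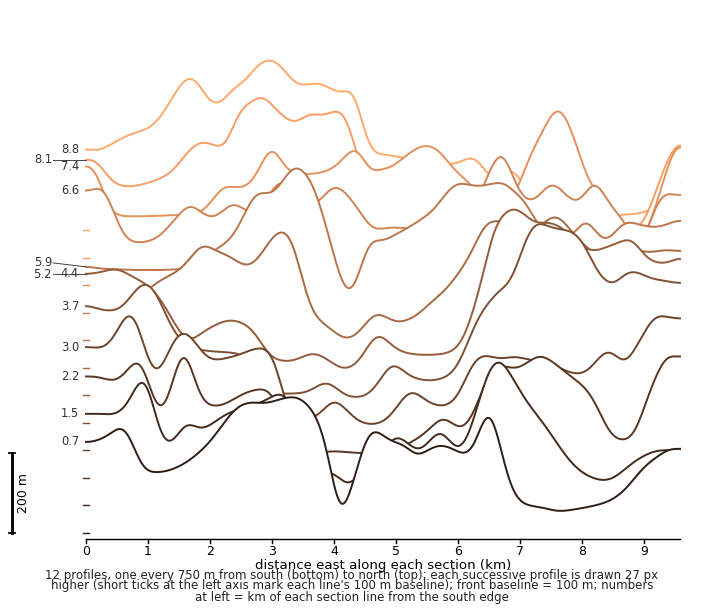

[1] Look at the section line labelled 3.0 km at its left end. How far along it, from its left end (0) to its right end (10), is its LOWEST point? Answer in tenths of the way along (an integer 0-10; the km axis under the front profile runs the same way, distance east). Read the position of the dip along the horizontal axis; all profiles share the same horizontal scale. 5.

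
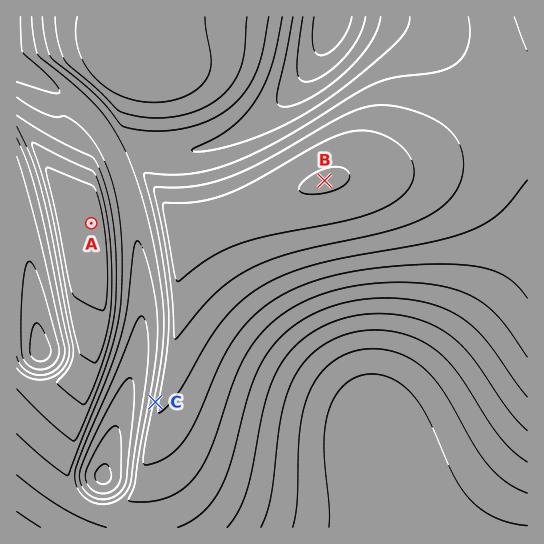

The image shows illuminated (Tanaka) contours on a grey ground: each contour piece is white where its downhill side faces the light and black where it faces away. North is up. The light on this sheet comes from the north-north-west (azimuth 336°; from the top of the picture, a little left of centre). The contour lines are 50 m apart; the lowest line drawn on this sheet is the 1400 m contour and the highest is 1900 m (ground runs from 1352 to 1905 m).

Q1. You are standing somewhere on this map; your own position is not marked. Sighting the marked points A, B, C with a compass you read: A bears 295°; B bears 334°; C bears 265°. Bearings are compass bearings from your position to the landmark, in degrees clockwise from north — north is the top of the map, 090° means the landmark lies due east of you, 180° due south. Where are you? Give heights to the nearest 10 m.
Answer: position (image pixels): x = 421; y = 378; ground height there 1430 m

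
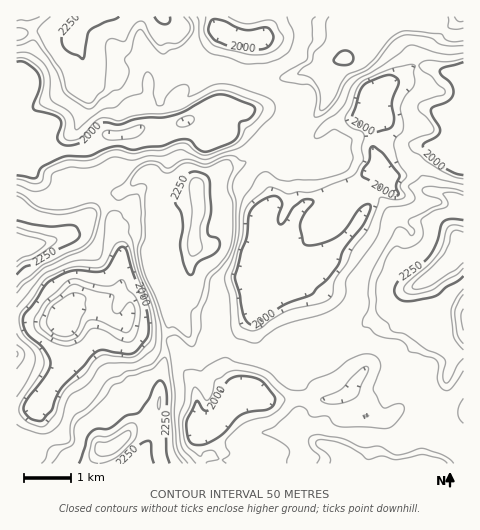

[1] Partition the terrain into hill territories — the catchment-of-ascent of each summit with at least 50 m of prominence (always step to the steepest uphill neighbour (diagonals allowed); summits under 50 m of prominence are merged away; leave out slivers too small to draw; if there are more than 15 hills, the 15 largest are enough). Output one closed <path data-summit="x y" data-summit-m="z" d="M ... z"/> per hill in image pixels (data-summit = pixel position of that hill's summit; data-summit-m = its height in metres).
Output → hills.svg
<path data-summit="463 249" data-summit-m="2377" d="M375 115l-2 1 2 6-2 28 3 9 0 8 6 7 0 5-8 9-6 19-20 28-8 9-17 10-7 9-18 4-14 15-30 6 5 7-3 17-15 17-7 17-7 9-1 12 12 24-1 8 93 1 16-5 2 11 7 10 31 2 10-6 6-2 10 6 2 10 4 4 24 7 17-9 5-7 0-266-9-6-15 1-36-8-21-22z"/><path data-summit="17 249" data-summit-m="2377" d="M294 95l-13 3-18 10-18 3 6 4 30 31 0 4-7 7-7 12-1 10 6 17 0 10-11 15-2 21-6 25-5 11 5 10 10 0 21-6 14-15 18-4 7-9 17-10 13-15 15-22 6-19 8-9 0-5-6-7 0-8-3-9 2-28-3-7-40 7-31 27-14-3-4 2 9-14 13-29-3-6z"/><path data-summit="199 199" data-summit-m="2345" d="M224 106l-14 1-17 12-22 8-30 1-12 6-1 12-9 26-7 5-9-1-7 13 2 6 11 13 4 8 0 21 9 15 0 29-7 14-12 6-8 7 18 14 7 0 7-4 1 9 10 6 16 6 12 0 10 7 6 19 13 19 2 45 14-3 10-10 6-11 11-9-1-7-11-18-3-15-5-8 0-11 5-11 16-2 12-7 5-6 3-16-8-10-3-7 5-11 6-25 2-21 11-15 0-10-6-17 1-10 7-12 7-7-1-6-29-29z"/><path data-summit="112 447" data-summit-m="2374" d="M95 308l-22 1-7 4 2 6-2 13 4 21-7 18-22 30-13 8-12 2 0 29 8 5 5 18 179 1-9-12-4-68-13-19-6-19-10-7-12 0-16-6-10-6-2-8-13 3z"/><path data-summit="346 59" data-summit-m="2266" d="M463 16l-193 0-1 8-6 14-19 2 0 13-17 53 17 6 22-5 13-8 11-4 12 4 3 3-1 7-12 25-8 11 17 4 31-27 40-7 2-23 9-7 16-6 15-13 13 0 17 6 19 1z"/><path data-summit="74 38" data-summit-m="2294" d="M139 16l-123 1 0 58 5 2 5 6 0 9-10 16 1 49 10 1 22-7 38-2 18-14 20 0 16-7 25 0 16-5-6-4-4-13 2-7 8-9-1-9-9-7-8-2-10 2-6 6-2-26-6-22z"/><path data-summit="423 463" data-summit-m="2236" d="M346 395l-16 5-67 0-7-2-14 0-11 3-10 15-10 10-7 2 7 5 11 19 20 2 15-5 9 0 3 2 1 13 194-1-1-41-11 10-13 5-21-7-4-4-2-10-10-6-6 2-10 6-31-2-7-10z"/><path data-summit="162 17" data-summit-m="2278" d="M214 16l-74 0 0 16 6 22 2 26 4-4 9-4 7 1 13 8 1 10 13-16 11-11 1-11 10-14 8-7-9-8z"/><path data-summit="17 354" data-summit-m="2206" d="M67 315l-10 7-41-3 1 91 11-1 13-8 22-30 7-18-4-21 2-10z"/>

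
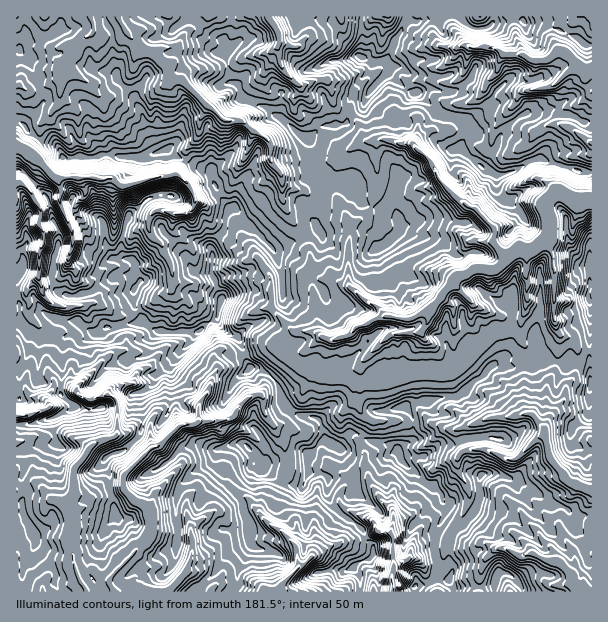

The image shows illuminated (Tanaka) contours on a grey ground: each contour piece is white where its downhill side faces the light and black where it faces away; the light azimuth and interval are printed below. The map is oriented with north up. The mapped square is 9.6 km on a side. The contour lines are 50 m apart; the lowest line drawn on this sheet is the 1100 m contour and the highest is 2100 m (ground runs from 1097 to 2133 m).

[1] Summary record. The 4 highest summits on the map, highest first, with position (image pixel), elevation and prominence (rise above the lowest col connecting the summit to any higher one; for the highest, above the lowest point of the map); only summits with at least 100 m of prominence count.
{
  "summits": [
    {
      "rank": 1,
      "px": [221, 302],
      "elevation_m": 2133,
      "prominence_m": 1036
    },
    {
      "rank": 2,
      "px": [308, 455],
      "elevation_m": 1899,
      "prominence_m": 197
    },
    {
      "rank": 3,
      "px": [362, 57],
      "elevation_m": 1875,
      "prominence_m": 256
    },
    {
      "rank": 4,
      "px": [398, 452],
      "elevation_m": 1873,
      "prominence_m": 125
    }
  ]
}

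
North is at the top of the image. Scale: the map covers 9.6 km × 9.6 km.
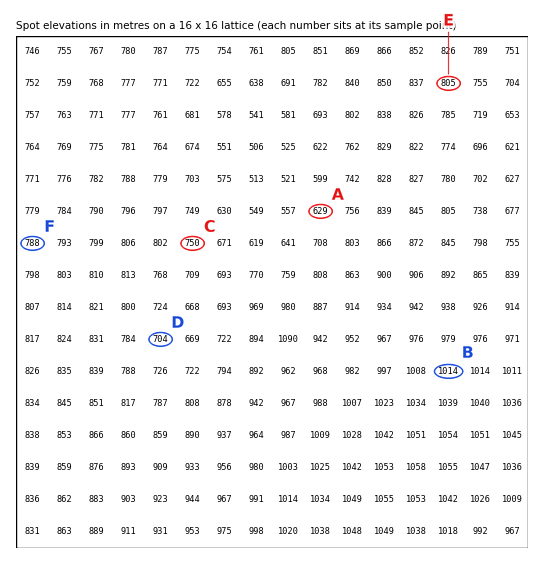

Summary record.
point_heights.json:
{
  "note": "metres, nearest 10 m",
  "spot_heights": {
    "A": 630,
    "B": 1010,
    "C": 750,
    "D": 700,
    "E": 800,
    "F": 790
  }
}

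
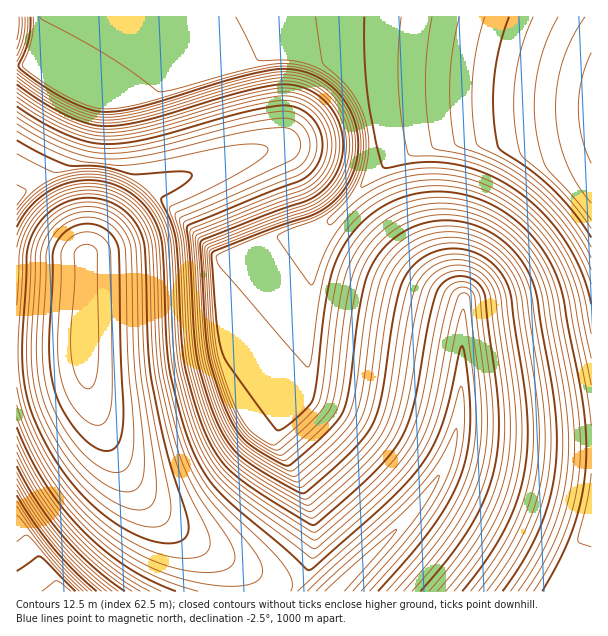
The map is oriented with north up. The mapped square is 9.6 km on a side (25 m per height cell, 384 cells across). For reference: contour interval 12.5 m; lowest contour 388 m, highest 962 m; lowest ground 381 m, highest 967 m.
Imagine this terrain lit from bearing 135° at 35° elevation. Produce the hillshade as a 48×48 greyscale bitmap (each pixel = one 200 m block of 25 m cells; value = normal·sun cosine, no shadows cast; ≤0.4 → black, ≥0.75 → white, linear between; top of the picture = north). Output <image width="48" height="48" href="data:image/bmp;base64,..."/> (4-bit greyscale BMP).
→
<image width="48" height="48" href="data:image/bmp;base64,Qk32BAAAAAAAAHYAAAAoAAAAMAAAADAAAAABAAQAAAAAAIAEAAATCwAAEwsAABAAAAAAAAAAAAAAABEREQAiIiIAMzMzAERERABVVVUAZmZmAHd3dwCIiIgAmZmZAKqqqgC7u7sAzMzMAN3d3QDu7u4A////AIiJh3iIiZmZmYiIh0NIu7u7u7u7u7uXd4iHd3iImZmZmYiIh1M1m7u7u7u7u7uod4h2Z3iIiZmZiIiIh2MzWbu7u7u7u7u5h4d2Z3iIiZmYiIiHd2QzNZu7u7u7u7u7l3dmd3iIiZmIiId3d2QzM1m7u7u7u7u7qFZWd3iIiZiIiHd3ZlQzMzWbu7u7u7u7uUVWd3iIiZiIh3d2ZlMzMzNqu7u7u7u7ukVWd3iImZmIh3ZmZUMzMzM2q7u7u7u7u1VWd4iImZmIh3ZlVEMzMzM0i7u7u7u7u1Vmd4iJmZmYh2ZVRDMzMzMzWbu7u7u7u1Vmd4iJmZmZh2ZUQzMzMzMzN6u7u7u7u1Vmd4iZmZmZmHVUQzMzMzMzNZu7u7u6qlVmd4iZmaqpmHZlMzMzMzMzNIq7u7qqqlVmd4iZmqqqqYd3UzMzMzM0RHq7qqqqqkVmd4iZqqqqqpiHdTMzNERERGmqqqqqqkVWd4mZqqq7uph3dkNERERERGmqqqqqqkRWd4maqqu7uph3d1RERERERFmqqqqqqkRWd4maqru7uoh3d2RERERERFiqqqqqqkRWd4maq7u7uod3d2VERERERFiqqqqqqjRWd4mau8zMuYd3d2VERERERFiqqqqqqjRWZ4mqu8zduXd3d2VERERERFiqqqqqqjNFZ4mqvMzduXd3d2VERERERFiqqqqqqjNFZ4mqvM3duHd3d2VERERERFiqqqqqqjNFZ4mqvM3duHd3d2VERERERFiqqqqqqjNFZ4mqvM3duHd3d2VEREREREeaqqqqqjNFZ4mqvM3duHd3d3VEREREREWJmaqqqjNFZ4mqvM3duHd3h3VEREREM0VniZmZmSNFZ4mqvM3dyId3iHVEREQzM0VneImZmSI0Z4iau83e7KmIiHZEQzMzNEVWd4iImREjVneJq7ze7u26mIZDMzMzNEVWZ3iIiAASNFZ4mqvd3u7u3LlkMzMzREVWZ3eIiAABI0Vniau8zd3u7u2lMzM0REVWZnd4iAAAEjRWeJqrvMzd3e/7UzNEREVVZnd3iFIAASNFZ4maqrvMzd7/pDREREVVZmd3iIdBABJFZ3eImaqrvM3v2FRERFVVZmd4iHd1MiM0VWZ3eImaq7ze6nZURFVVZneIiHdmVDM0REVWZ3iImrvN64h2ZVZmd3iIiHZlVDMiIzNEVWZ3iJq824iIh3d3iIiIiGZVQyERESIzREVWZ4mruoiIiIiIiIiIiGZUQyEAAAESIzRFVniaqoiIiIiIiIiIiGVURVRCEAAAESIzRWeJmYiIiIiIiIiIiGVWZnd3ZTEAAAESNFZ4mIiIiIiIiIiIiGZnd3d3d3ZTEAABI0VoiIiIiIiIiIiIiHd3d3d3d3d3ZTIRE0Z4iIiIiIiIiIiIiLl3d3d3d3d3d3ZVVWeIiIiIiIiIiIiIiOqHd3d3d3d3d4iHd4iIiIiIiIiIiJmZiOuHd3d3d3d3d4iIiIiIiIiIiIiIiZmZmduHd3d3d3d3d4iIiIiIiIiIiIiIiJmZmQ=="/>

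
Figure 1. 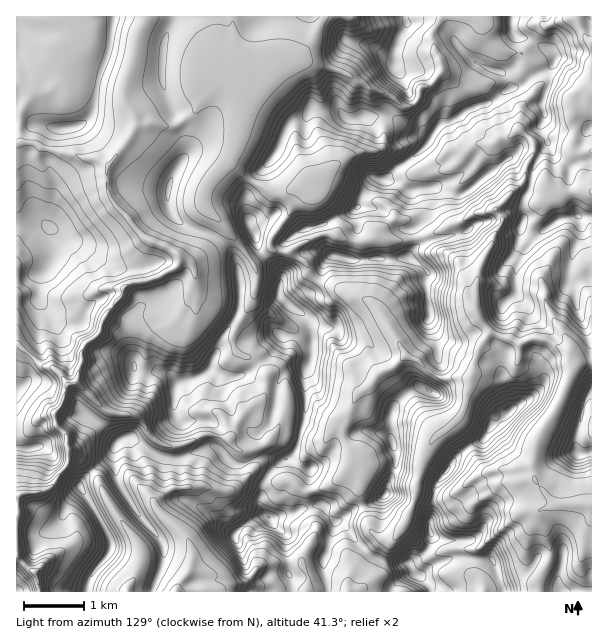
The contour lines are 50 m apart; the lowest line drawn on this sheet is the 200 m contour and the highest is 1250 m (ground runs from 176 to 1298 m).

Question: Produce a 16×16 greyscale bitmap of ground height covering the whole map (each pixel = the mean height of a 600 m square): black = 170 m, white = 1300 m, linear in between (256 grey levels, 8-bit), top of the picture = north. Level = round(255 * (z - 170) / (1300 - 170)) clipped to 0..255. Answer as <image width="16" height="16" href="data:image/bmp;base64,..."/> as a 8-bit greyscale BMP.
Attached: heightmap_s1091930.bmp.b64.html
<image width="16" height="16" href="data:image/bmp;base64,Qk02BQAAAAAAADYEAAAoAAAAEAAAABAAAAABAAgAAAAAAAABAAATCwAAEwsAAAABAAAAAAAAAAAAAAEBAQACAgIAAwMDAAQEBAAFBQUABgYGAAcHBwAICAgACQkJAAoKCgALCwsADAwMAA0NDQAODg4ADw8PABAQEAAREREAEhISABMTEwAUFBQAFRUVABYWFgAXFxcAGBgYABkZGQAaGhoAGxsbABwcHAAdHR0AHh4eAB8fHwAgICAAISEhACIiIgAjIyMAJCQkACUlJQAmJiYAJycnACgoKAApKSkAKioqACsrKwAsLCwALS0tAC4uLgAvLy8AMDAwADExMQAyMjIAMzMzADQ0NAA1NTUANjY2ADc3NwA4ODgAOTk5ADo6OgA7OzsAPDw8AD09PQA+Pj4APz8/AEBAQABBQUEAQkJCAENDQwBEREQARUVFAEZGRgBHR0cASEhIAElJSQBKSkoAS0tLAExMTABNTU0ATk5OAE9PTwBQUFAAUVFRAFJSUgBTU1MAVFRUAFVVVQBWVlYAV1dXAFhYWABZWVkAWlpaAFtbWwBcXFwAXV1dAF5eXgBfX18AYGBgAGFhYQBiYmIAY2NjAGRkZABlZWUAZmZmAGdnZwBoaGgAaWlpAGpqagBra2sAbGxsAG1tbQBubm4Ab29vAHBwcABxcXEAcnJyAHNzcwB0dHQAdXV1AHZ2dgB3d3cAeHh4AHl5eQB6enoAe3t7AHx8fAB9fX0Afn5+AH9/fwCAgIAAgYGBAIKCggCDg4MAhISEAIWFhQCGhoYAh4eHAIiIiACJiYkAioqKAIuLiwCMjIwAjY2NAI6OjgCPj48AkJCQAJGRkQCSkpIAk5OTAJSUlACVlZUAlpaWAJeXlwCYmJgAmZmZAJqamgCbm5sAnJycAJ2dnQCenp4An5+fAKCgoAChoaEAoqKiAKOjowCkpKQApaWlAKampgCnp6cAqKioAKmpqQCqqqoAq6urAKysrACtra0Arq6uAK+vrwCwsLAAsbGxALKysgCzs7MAtLS0ALW1tQC2trYAt7e3ALi4uAC5ubkAurq6ALu7uwC8vLwAvb29AL6+vgC/v78AwMDAAMHBwQDCwsIAw8PDAMTExADFxcUAxsbGAMfHxwDIyMgAycnJAMrKygDLy8sAzMzMAM3NzQDOzs4Az8/PANDQ0ADR0dEA0tLSANPT0wDU1NQA1dXVANbW1gDX19cA2NjYANnZ2QDa2toA29vbANzc3ADd3d0A3t7eAN/f3wDg4OAA4eHhAOLi4gDj4+MA5OTkAOXl5QDm5uYA5+fnAOjo6ADp6ekA6urqAOvr6wDs7OwA7e3tAO7u7gDv7+8A8PDwAPHx8QDy8vIA8/PzAPT09AD19fUA9vb2APf39wD4+PgA+fn5APr6+gD7+/sA/Pz8AP39/QD+/v4A////AB5KXklLTXePmJKtxbKkd3UxP2dVVHqssKSbhrmphWZjI1ljZmmErrqxoZqSgm1YVlBNeoKJlqK3qpWihJBqXHpoU3qHoqChraObq3SGpGOFdFRtk7q0qbK5kaGec5aJcXNmhKSdtbTIzJqLkXdxc2CLinOEfI6y3NOhj7J1f3p8nZF7dnV/oNWtm6S8dJSLmqenjnZxgZqnucHFupGVpqSqn3x6iX2klqHGys26n7S5lYl0gY55jYqCvevl3cOxr4mKeXSDfH6hmafI7NrPy7mKjYJ0fHd2krO7v9zr5OC5iYaFeHt1dHeLpt/U4+3uzImFiXZ+d3p7irjj3+Hq6sw="/>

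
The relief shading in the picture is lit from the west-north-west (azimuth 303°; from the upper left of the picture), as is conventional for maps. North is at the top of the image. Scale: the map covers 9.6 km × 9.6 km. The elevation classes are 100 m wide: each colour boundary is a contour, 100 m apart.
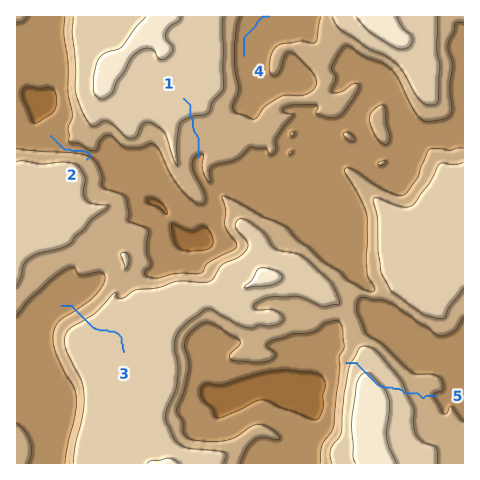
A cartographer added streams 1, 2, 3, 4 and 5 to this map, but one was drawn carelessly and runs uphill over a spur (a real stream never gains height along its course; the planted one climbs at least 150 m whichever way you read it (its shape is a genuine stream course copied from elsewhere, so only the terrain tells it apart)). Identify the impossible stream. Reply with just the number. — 5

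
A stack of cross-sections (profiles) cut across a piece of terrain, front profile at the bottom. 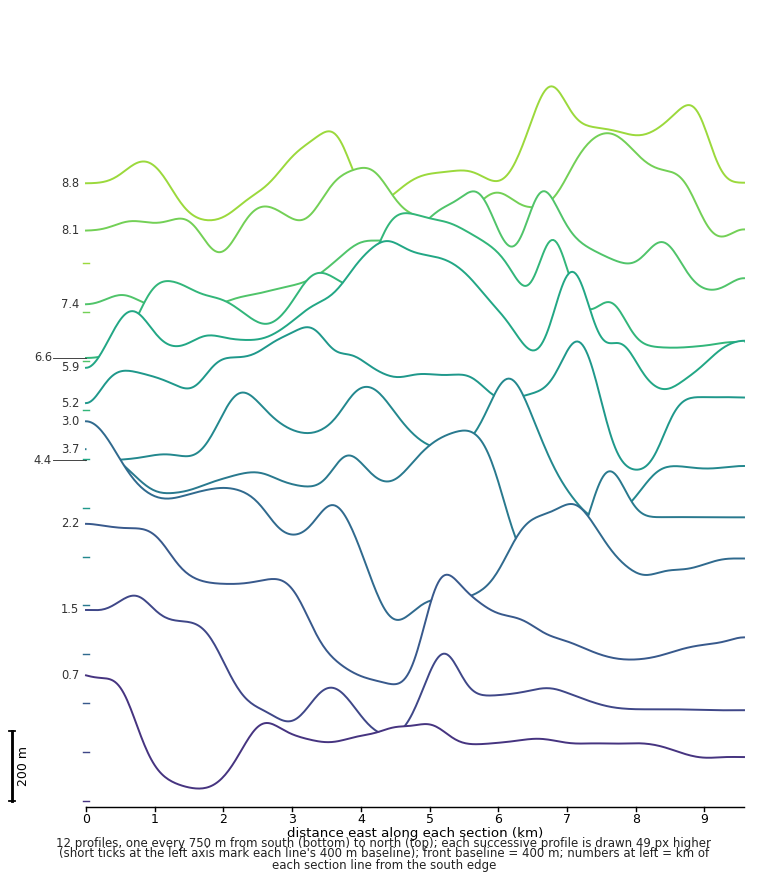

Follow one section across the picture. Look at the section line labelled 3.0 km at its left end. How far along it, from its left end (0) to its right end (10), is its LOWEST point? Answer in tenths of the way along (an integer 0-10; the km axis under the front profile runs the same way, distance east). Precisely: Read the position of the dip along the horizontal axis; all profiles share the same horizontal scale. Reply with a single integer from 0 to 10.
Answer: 5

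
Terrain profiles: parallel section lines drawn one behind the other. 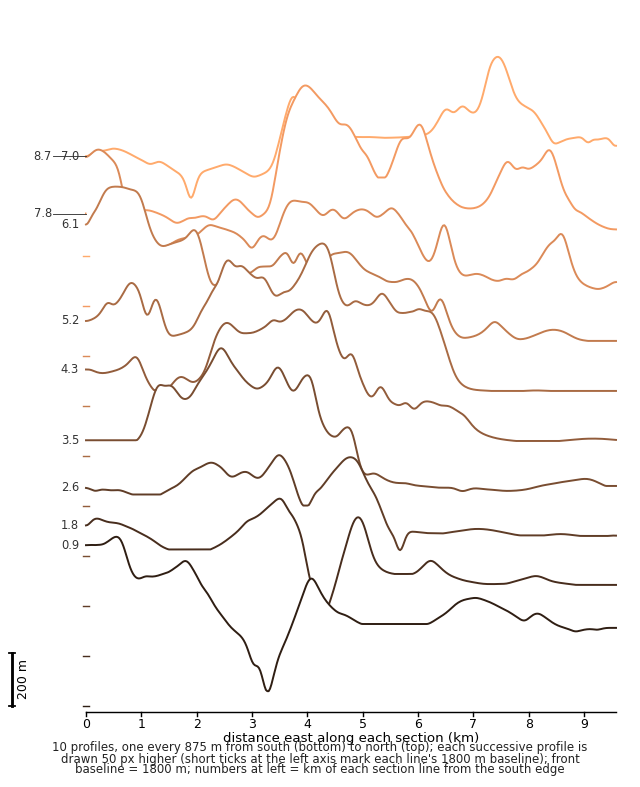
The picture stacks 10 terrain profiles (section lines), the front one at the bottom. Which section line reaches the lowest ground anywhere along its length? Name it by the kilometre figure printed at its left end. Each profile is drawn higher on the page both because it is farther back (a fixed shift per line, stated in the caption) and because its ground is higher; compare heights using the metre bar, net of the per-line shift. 0.9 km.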